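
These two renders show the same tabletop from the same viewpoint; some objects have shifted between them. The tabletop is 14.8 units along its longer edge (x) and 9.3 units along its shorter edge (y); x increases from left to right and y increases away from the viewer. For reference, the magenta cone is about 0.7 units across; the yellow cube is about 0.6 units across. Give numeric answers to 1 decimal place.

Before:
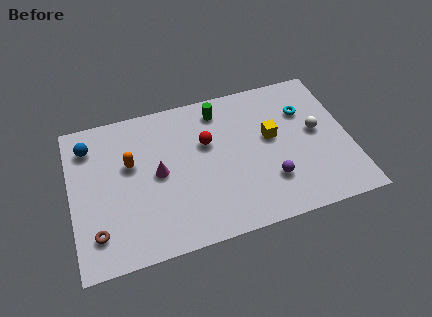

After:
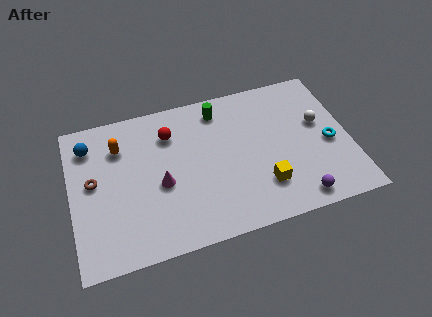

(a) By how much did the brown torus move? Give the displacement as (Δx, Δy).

(0.0, 3.1)

From the two frames, the brown torus sits at roughly (1.2, 2.0) before and (1.2, 5.1) after.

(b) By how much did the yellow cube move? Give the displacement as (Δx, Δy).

(-0.7, -2.9)

The yellow cube was at about (10.7, 5.3) and moved to about (10.0, 2.4).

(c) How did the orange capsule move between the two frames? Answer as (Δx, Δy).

(-0.5, 1.2)

The orange capsule started near (3.2, 5.7) and ended near (2.7, 6.9).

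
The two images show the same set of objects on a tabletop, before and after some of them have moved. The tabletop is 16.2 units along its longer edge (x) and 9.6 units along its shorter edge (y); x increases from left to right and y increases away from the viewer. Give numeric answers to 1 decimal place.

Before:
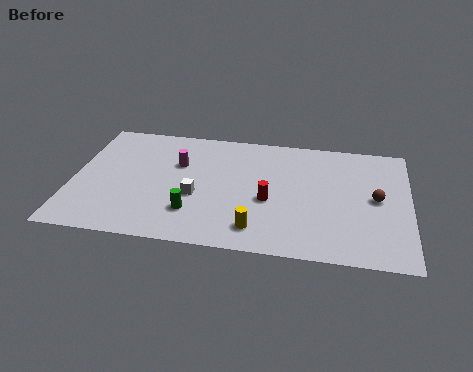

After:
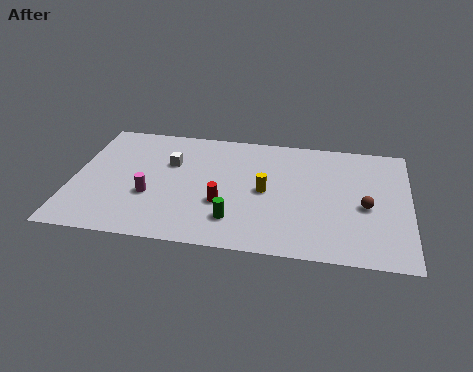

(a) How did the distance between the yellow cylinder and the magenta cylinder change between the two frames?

-0.5

Before: roughly 6.1 units apart; after: 5.6. That's 0.5 units closer together.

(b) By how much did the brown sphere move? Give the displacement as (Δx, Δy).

(-0.5, -0.7)

The brown sphere was at about (14.6, 4.9) and moved to about (14.1, 4.2).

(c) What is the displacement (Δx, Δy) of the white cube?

(-1.4, 2.5)

The white cube was at about (6.0, 3.8) and moved to about (4.6, 6.3).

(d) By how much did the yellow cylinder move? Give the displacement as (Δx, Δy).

(0.3, 3.0)

The yellow cylinder started near (9.0, 1.7) and ended near (9.3, 4.7).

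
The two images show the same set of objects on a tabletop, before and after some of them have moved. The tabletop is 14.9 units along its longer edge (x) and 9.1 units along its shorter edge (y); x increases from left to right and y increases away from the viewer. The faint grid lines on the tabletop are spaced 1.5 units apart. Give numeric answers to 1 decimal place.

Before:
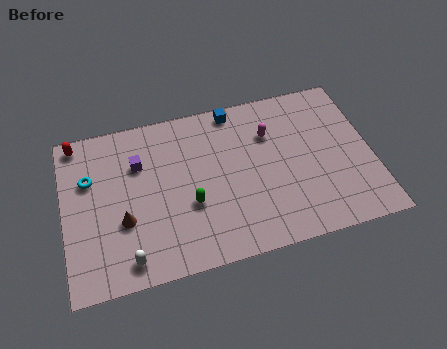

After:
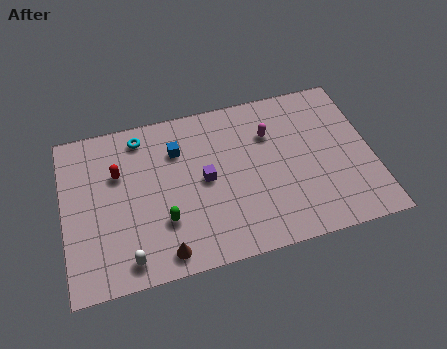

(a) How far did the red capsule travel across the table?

2.9

The red capsule was near (0.8, 8.2) before and (2.7, 6.0) after, so it travelled √(1.9² + 2.2²) ≈ 2.9 units.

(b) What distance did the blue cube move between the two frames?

3.3

The blue cube moved from about (8.5, 8.2) to (5.6, 6.6), a distance of √(2.9² + 1.6²) ≈ 3.3.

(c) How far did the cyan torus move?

3.2

The cyan torus moved from about (1.3, 6.0) to (3.9, 7.8), a distance of √(2.6² + 1.8²) ≈ 3.2.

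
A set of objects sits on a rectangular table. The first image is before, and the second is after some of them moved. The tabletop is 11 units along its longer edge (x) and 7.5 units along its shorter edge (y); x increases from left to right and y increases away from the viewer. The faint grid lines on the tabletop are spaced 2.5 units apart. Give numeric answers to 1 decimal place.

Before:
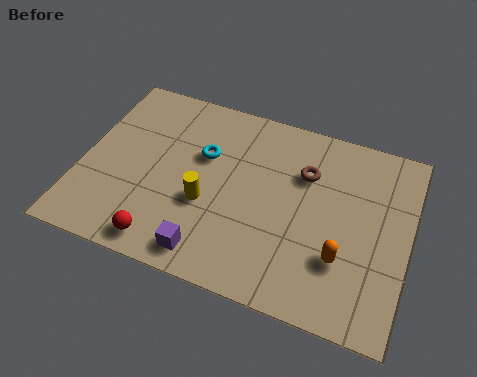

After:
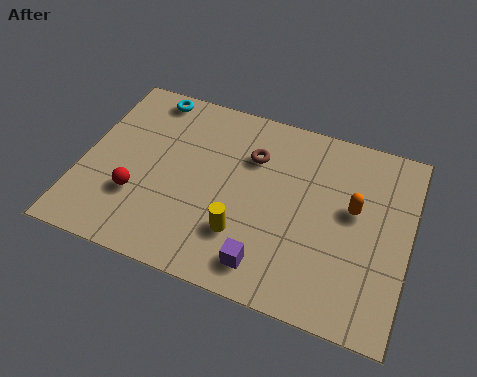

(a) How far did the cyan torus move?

2.8

The cyan torus moved from about (4.0, 4.8) to (1.9, 6.7), a distance of √(2.1² + 1.9²) ≈ 2.8.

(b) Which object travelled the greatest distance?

the cyan torus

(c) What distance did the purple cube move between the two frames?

1.9

From (4.6, 1.0) to (6.5, 1.2), the purple cube covered √(1.9² + 0.2²) ≈ 1.9 units.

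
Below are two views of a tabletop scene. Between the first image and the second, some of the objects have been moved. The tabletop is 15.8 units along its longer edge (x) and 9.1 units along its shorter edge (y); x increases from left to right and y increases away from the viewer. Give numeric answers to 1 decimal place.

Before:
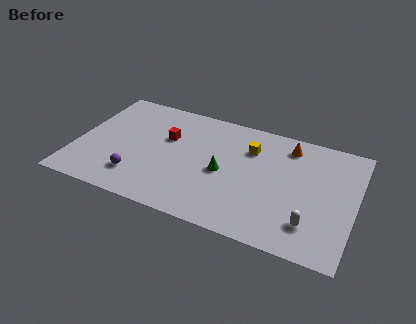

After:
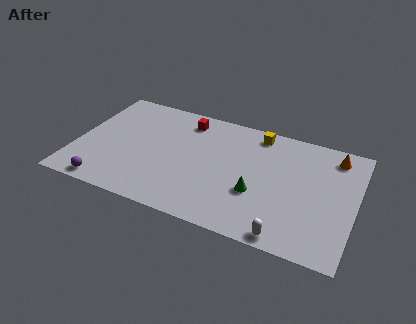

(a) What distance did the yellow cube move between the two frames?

1.4

The yellow cube was near (9.7, 6.6) before and (10.0, 8.0) after, so it travelled √(0.3² + 1.4²) ≈ 1.4 units.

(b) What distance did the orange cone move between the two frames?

2.6

The orange cone moved from about (11.8, 7.6) to (14.4, 7.7), a distance of √(2.6² + 0.1²) ≈ 2.6.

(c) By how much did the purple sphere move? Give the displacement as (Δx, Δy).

(-1.6, -1.2)

The purple sphere was at about (3.7, 2.1) and moved to about (2.1, 0.9).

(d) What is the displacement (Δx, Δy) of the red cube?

(0.9, 1.8)

The red cube was at about (5.0, 5.8) and moved to about (5.9, 7.6).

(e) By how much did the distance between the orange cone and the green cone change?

+1.1

They were about 4.8 units apart before and 5.9 after — 1.1 units further apart.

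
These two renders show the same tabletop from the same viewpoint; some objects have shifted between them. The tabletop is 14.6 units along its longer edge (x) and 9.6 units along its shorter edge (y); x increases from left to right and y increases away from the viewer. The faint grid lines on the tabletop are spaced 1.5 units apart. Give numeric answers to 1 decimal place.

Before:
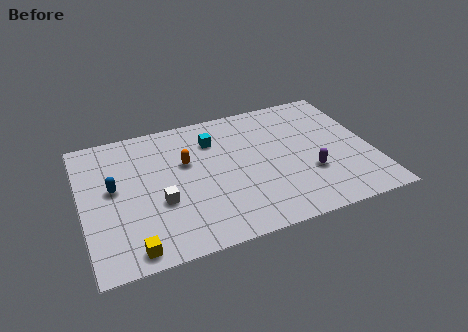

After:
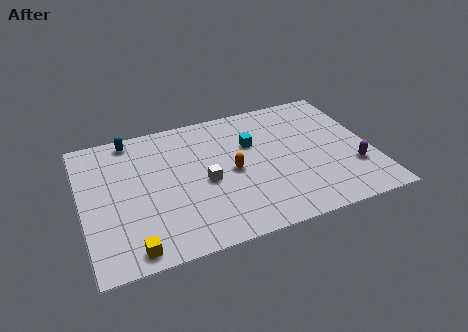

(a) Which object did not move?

the yellow cube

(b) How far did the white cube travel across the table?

2.4

The white cube moved from about (3.8, 3.6) to (6.1, 4.3), a distance of √(2.3² + 0.7²) ≈ 2.4.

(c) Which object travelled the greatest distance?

the blue capsule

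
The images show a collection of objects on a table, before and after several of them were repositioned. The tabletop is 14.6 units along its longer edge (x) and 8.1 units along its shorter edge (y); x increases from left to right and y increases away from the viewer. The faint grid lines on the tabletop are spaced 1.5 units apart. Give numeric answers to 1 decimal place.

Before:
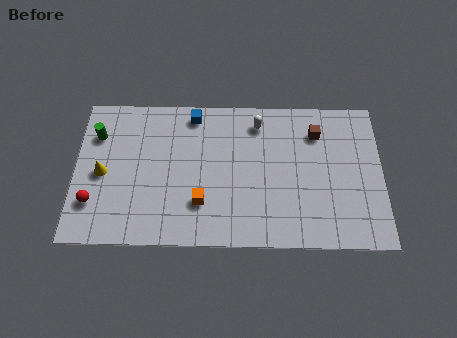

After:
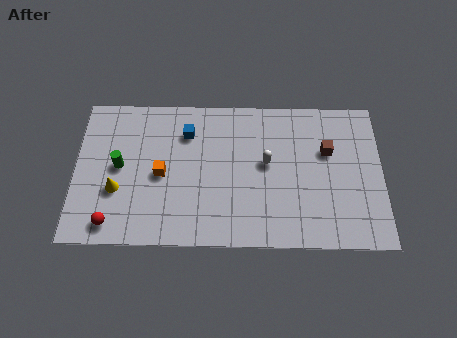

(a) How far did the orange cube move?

2.4

The orange cube was near (6.0, 2.3) before and (4.1, 3.8) after, so it travelled √(1.9² + 1.5²) ≈ 2.4 units.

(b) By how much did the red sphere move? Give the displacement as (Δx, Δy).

(0.9, -1.1)

The red sphere was at about (0.9, 2.2) and moved to about (1.8, 1.1).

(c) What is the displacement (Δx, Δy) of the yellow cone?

(0.7, -0.9)

The yellow cone started near (1.3, 3.8) and ended near (2.0, 2.9).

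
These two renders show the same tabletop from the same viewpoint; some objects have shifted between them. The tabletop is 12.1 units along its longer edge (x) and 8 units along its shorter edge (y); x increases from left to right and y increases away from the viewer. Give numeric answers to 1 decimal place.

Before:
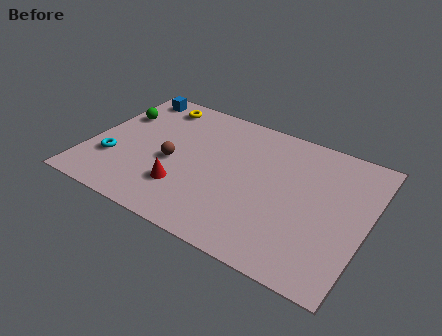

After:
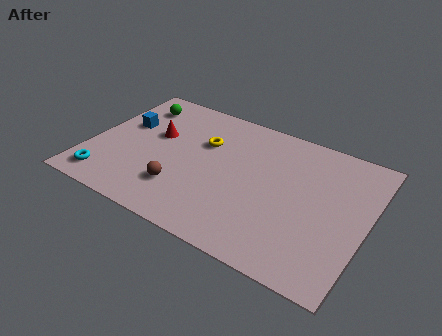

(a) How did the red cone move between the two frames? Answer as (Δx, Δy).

(-1.7, 2.6)

The red cone was at about (4.4, 2.2) and moved to about (2.7, 4.8).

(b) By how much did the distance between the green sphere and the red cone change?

-2.7

They were about 4.7 units apart before and 2.0 after — 2.7 units closer together.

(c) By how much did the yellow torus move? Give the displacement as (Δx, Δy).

(2.4, -1.5)

The yellow torus was at about (2.4, 6.8) and moved to about (4.8, 5.3).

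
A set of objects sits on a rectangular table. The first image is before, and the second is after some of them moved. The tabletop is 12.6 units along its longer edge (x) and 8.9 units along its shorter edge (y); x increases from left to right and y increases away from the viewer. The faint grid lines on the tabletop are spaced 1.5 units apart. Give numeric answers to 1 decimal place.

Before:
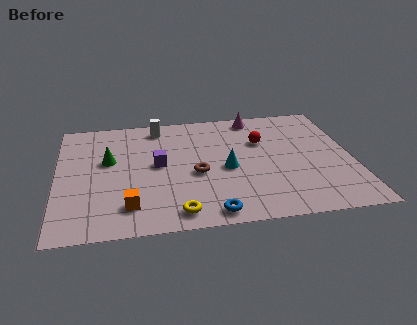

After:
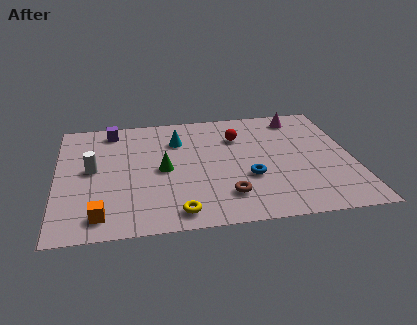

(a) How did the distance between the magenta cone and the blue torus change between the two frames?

-2.3

The distance was about 7.3 in the first image and 5.0 in the second, so they moved 2.3 units closer together.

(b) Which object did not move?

the yellow torus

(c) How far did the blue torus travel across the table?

2.9

From (6.4, 0.9) to (8.1, 3.2), the blue torus covered √(1.7² + 2.3²) ≈ 2.9 units.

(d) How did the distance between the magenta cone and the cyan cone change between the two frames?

+1.3

They were about 4.1 units apart before and 5.4 after — 1.3 units further apart.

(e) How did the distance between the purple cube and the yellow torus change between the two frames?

+3.4

Before: roughly 3.7 units apart; after: 7.1. That's 3.4 units further apart.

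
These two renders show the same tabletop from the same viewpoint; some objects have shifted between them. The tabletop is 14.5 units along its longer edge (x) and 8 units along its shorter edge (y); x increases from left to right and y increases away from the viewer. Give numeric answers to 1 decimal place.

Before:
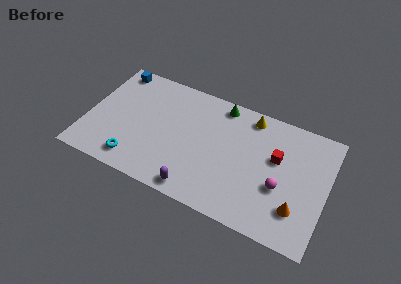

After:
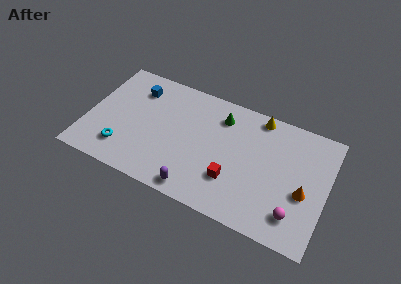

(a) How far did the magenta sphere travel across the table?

1.7

The magenta sphere was near (11.8, 3.1) before and (12.8, 1.7) after, so it travelled √(1.0² + 1.4²) ≈ 1.7 units.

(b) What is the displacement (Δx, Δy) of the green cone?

(0.1, -0.8)

The green cone started near (7.8, 7.1) and ended near (7.9, 6.3).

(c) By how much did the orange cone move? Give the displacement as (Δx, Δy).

(0.3, 1.2)

From the two frames, the orange cone sits at roughly (12.9, 2.1) before and (13.2, 3.3) after.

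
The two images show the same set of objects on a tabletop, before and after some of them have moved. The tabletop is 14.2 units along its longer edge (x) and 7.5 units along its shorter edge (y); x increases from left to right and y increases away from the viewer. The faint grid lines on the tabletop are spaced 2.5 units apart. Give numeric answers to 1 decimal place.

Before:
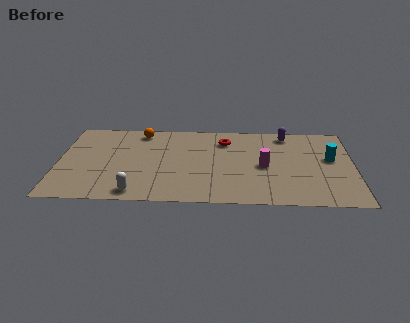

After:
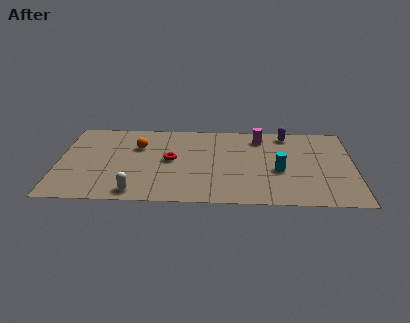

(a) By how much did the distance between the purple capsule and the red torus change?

+3.1

Before: roughly 3.1 units apart; after: 6.2. That's 3.1 units further apart.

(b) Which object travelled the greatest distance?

the red torus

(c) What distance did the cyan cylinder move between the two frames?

2.8

The cyan cylinder moved from about (13.1, 4.3) to (10.6, 3.1), a distance of √(2.5² + 1.2²) ≈ 2.8.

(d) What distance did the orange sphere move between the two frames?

1.4

From (3.9, 6.5) to (3.8, 5.1), the orange sphere covered √(0.1² + 1.4²) ≈ 1.4 units.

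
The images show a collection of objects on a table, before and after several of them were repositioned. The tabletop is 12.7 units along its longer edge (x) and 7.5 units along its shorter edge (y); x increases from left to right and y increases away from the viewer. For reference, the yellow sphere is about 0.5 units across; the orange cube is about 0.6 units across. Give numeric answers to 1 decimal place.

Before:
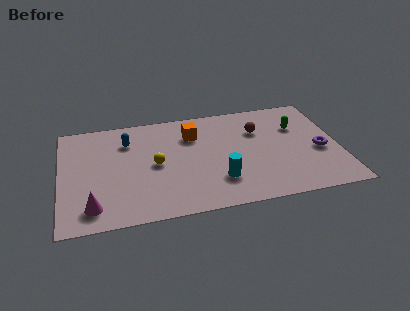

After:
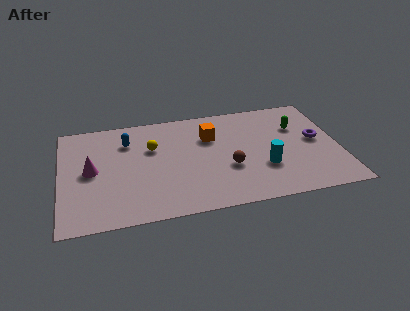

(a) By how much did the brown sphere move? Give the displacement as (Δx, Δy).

(-1.5, -2.4)

The brown sphere was at about (9.1, 5.2) and moved to about (7.6, 2.8).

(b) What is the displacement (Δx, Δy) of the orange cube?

(0.8, -0.3)

The orange cube was at about (6.1, 5.5) and moved to about (6.9, 5.2).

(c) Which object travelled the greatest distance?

the brown sphere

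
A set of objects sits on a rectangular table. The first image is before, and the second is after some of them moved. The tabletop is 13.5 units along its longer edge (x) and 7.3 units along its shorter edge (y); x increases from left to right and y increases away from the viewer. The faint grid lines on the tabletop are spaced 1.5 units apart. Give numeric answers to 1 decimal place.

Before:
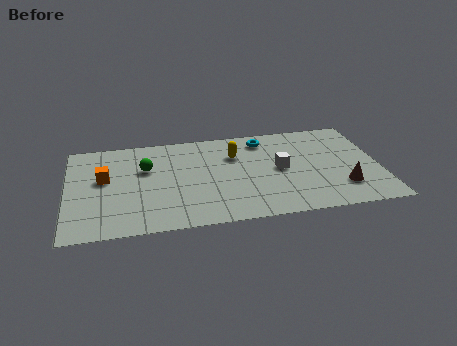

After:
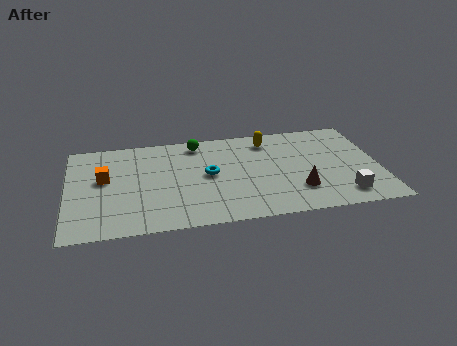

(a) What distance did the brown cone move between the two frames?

1.9

The brown cone was near (11.8, 1.9) before and (9.9, 2.0) after, so it travelled √(1.9² + 0.1²) ≈ 1.9 units.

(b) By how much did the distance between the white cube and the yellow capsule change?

+3.2

Before: roughly 2.4 units apart; after: 5.6. That's 3.2 units further apart.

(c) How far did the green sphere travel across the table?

2.8

From (3.4, 4.7) to (5.7, 6.3), the green sphere covered √(2.3² + 1.6²) ≈ 2.8 units.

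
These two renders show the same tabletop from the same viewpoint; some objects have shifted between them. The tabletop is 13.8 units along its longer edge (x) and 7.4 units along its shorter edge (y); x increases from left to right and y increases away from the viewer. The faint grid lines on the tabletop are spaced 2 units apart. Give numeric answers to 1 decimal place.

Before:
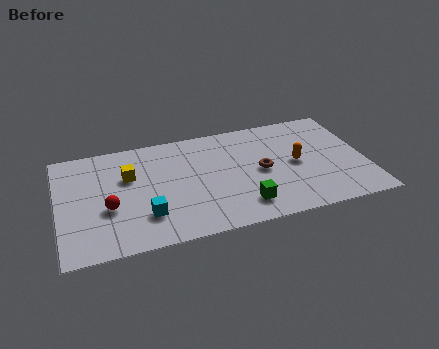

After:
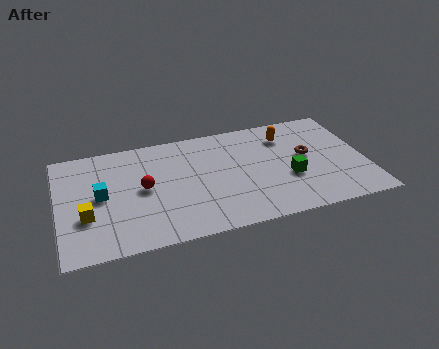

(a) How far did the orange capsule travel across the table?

2.0

From (10.7, 3.7) to (10.4, 5.7), the orange capsule covered √(0.3² + 2.0²) ≈ 2.0 units.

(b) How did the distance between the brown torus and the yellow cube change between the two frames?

+4.1

They were about 6.0 units apart before and 10.1 after — 4.1 units further apart.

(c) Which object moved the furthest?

the yellow cube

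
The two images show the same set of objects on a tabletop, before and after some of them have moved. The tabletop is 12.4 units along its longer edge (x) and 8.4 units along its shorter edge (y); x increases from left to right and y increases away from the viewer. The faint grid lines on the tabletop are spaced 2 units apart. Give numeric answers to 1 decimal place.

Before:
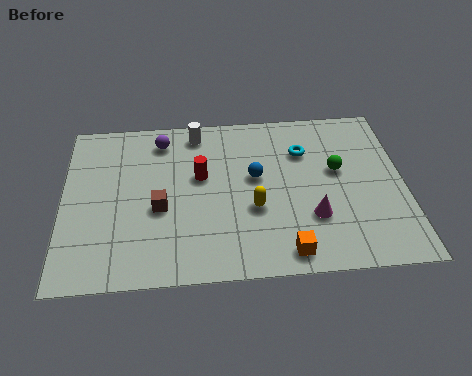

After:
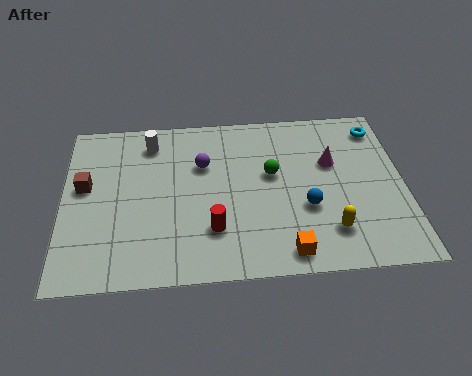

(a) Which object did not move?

the orange cube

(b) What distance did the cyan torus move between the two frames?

3.0

The cyan torus moved from about (8.8, 6.0) to (11.6, 7.0), a distance of √(2.8² + 1.0²) ≈ 3.0.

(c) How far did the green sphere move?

2.4

The green sphere was near (10.0, 4.9) before and (7.6, 4.9) after, so it travelled √(2.4² + 0.0²) ≈ 2.4 units.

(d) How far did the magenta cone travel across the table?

2.8

The magenta cone moved from about (9.0, 2.6) to (9.8, 5.3), a distance of √(0.8² + 2.7²) ≈ 2.8.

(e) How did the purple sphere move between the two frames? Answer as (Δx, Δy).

(1.5, -1.4)

From the two frames, the purple sphere sits at roughly (3.6, 7.0) before and (5.1, 5.6) after.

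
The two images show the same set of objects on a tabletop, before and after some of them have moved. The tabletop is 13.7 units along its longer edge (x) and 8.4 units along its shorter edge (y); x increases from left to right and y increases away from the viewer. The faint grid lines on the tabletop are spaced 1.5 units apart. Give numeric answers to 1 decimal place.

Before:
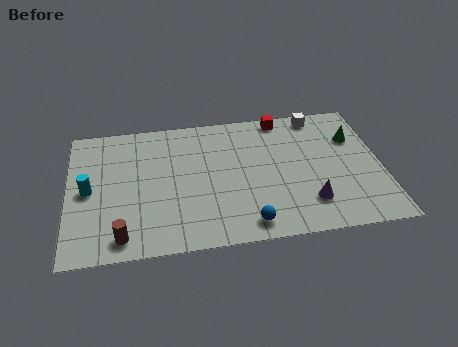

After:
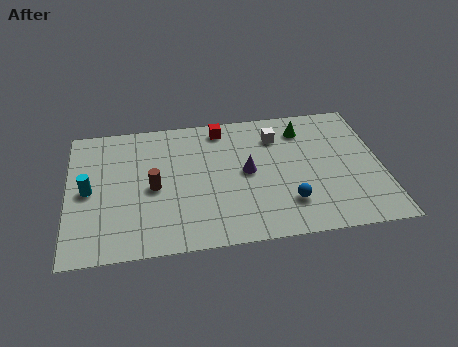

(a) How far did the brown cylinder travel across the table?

3.1

The brown cylinder was near (2.3, 1.1) before and (3.7, 3.9) after, so it travelled √(1.4² + 2.8²) ≈ 3.1 units.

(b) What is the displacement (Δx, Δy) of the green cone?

(-2.2, 0.9)

From the two frames, the green cone sits at roughly (12.6, 5.8) before and (10.4, 6.7) after.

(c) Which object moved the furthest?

the purple cone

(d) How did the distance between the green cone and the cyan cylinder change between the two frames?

-2.0

They were about 11.8 units apart before and 9.8 after — 2.0 units closer together.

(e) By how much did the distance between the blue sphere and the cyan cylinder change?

+1.4

The distance was about 7.4 in the first image and 8.8 in the second, so they moved 1.4 units further apart.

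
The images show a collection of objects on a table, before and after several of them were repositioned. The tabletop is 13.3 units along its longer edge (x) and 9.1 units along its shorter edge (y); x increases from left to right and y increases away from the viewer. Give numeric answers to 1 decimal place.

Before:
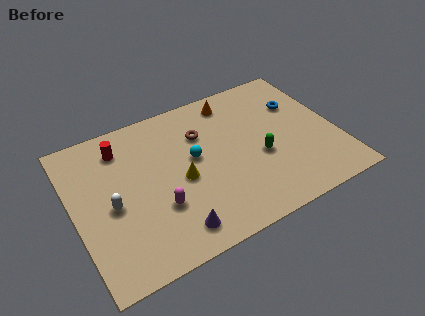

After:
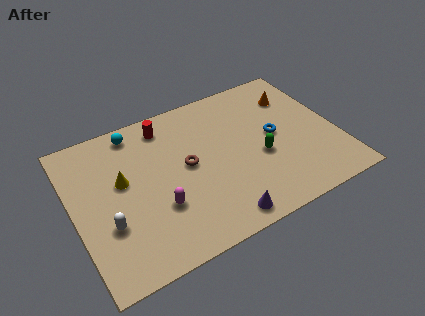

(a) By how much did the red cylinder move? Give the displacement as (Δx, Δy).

(2.3, 0.4)

The red cylinder was at about (2.7, 7.3) and moved to about (5.0, 7.7).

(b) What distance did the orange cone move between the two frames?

3.3

The orange cone moved from about (8.5, 7.8) to (11.6, 6.8), a distance of √(3.1² + 1.0²) ≈ 3.3.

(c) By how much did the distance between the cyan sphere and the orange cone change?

+4.6

The distance was about 3.6 in the first image and 8.2 in the second, so they moved 4.6 units further apart.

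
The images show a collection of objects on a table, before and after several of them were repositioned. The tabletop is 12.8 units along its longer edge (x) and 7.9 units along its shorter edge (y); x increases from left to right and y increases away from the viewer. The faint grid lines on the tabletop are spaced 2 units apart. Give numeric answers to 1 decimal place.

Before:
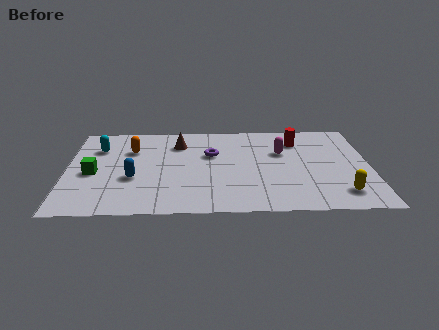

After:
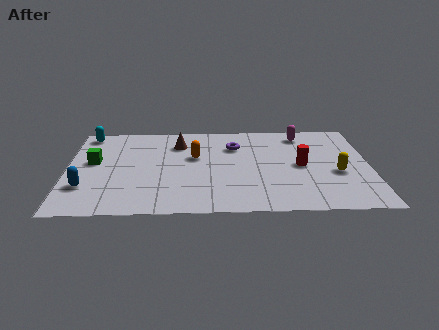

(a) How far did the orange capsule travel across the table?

2.8

From (2.7, 5.5) to (5.4, 4.8), the orange capsule covered √(2.7² + 0.7²) ≈ 2.8 units.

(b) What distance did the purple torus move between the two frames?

1.2

The purple torus moved from about (6.1, 5.0) to (7.1, 5.7), a distance of √(1.0² + 0.7²) ≈ 1.2.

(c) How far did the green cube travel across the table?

1.0

From (1.1, 3.5) to (1.1, 4.5), the green cube covered √(0.0² + 1.0²) ≈ 1.0 units.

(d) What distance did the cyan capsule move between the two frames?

1.4

The cyan capsule was near (1.3, 5.7) before and (0.8, 7.0) after, so it travelled √(0.5² + 1.3²) ≈ 1.4 units.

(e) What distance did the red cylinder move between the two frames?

2.2

From (9.8, 6.1) to (9.9, 3.9), the red cylinder covered √(0.1² + 2.2²) ≈ 2.2 units.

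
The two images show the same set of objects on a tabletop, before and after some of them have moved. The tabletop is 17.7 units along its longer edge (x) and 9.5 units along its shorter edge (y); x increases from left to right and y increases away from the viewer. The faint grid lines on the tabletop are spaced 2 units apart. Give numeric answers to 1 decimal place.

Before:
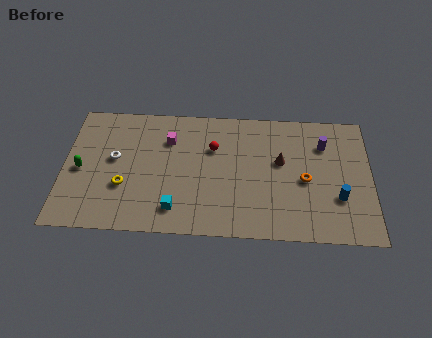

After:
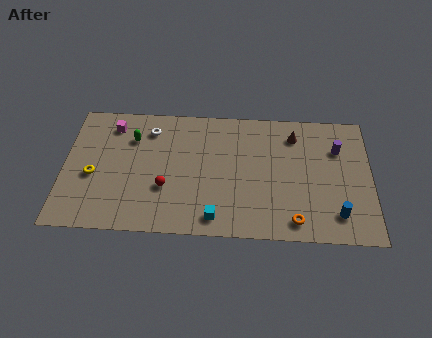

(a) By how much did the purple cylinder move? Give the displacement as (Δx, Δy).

(0.8, -0.3)

The purple cylinder started near (15.0, 7.0) and ended near (15.8, 6.7).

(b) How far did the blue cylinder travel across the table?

1.2

The blue cylinder moved from about (15.8, 3.1) to (15.7, 1.9), a distance of √(0.1² + 1.2²) ≈ 1.2.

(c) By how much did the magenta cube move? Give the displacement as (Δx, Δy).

(-3.3, 0.9)

The magenta cube started near (6.0, 6.9) and ended near (2.7, 7.8).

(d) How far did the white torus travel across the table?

3.0

The white torus moved from about (2.9, 5.3) to (4.9, 7.6), a distance of √(2.0² + 2.3²) ≈ 3.0.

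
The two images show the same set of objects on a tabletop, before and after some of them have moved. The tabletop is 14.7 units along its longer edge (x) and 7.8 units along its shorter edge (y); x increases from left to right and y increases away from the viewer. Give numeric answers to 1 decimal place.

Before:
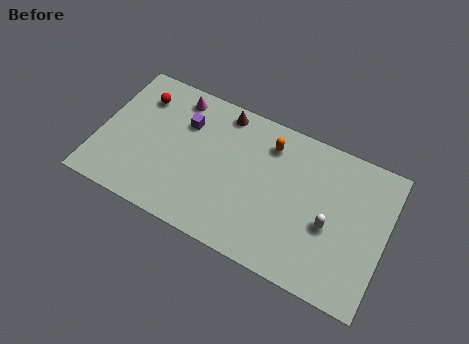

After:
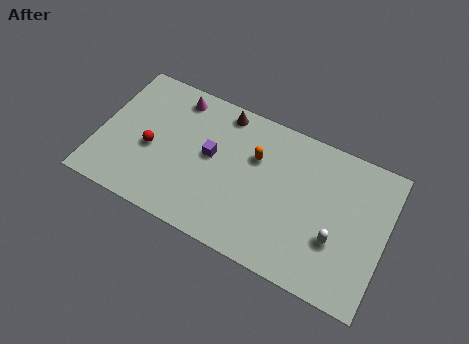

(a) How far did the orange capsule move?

1.2

From (8.5, 6.2) to (7.9, 5.2), the orange capsule covered √(0.6² + 1.0²) ≈ 1.2 units.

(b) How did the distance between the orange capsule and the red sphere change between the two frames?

-1.2

The distance was about 6.7 in the first image and 5.5 in the second, so they moved 1.2 units closer together.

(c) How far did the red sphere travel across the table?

2.8

From (1.8, 6.0) to (2.7, 3.4), the red sphere covered √(0.9² + 2.6²) ≈ 2.8 units.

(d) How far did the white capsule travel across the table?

0.7

The white capsule was near (11.9, 3.3) before and (12.3, 2.7) after, so it travelled √(0.4² + 0.6²) ≈ 0.7 units.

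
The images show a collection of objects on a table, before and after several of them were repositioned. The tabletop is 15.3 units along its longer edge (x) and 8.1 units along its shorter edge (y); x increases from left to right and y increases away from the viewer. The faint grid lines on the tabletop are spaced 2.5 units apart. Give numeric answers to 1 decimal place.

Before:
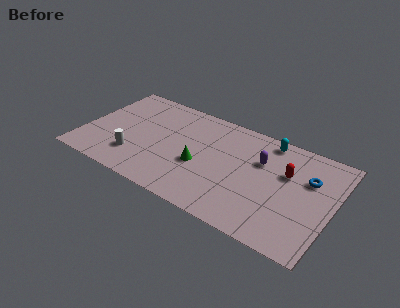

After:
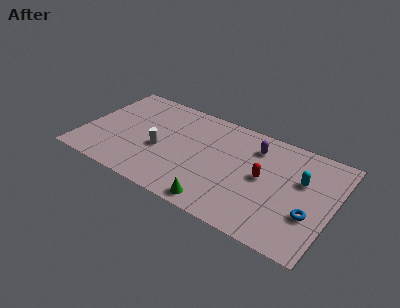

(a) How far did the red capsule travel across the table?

1.6

From (12.4, 5.2) to (11.1, 4.2), the red capsule covered √(1.3² + 1.0²) ≈ 1.6 units.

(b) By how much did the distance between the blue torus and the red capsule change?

+2.0

They were about 1.3 units apart before and 3.3 after — 2.0 units further apart.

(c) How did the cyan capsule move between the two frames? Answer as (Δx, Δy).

(2.3, -2.1)

The cyan capsule started near (11.0, 7.2) and ended near (13.3, 5.1).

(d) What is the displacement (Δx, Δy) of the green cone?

(1.5, -2.4)

The green cone started near (7.3, 3.3) and ended near (8.8, 0.9).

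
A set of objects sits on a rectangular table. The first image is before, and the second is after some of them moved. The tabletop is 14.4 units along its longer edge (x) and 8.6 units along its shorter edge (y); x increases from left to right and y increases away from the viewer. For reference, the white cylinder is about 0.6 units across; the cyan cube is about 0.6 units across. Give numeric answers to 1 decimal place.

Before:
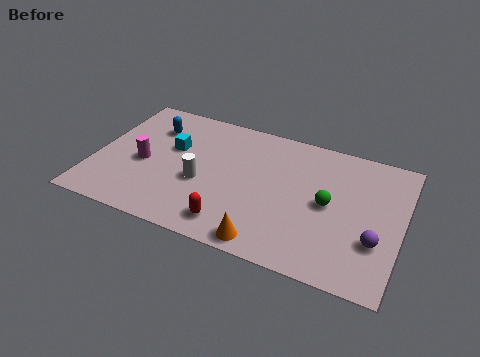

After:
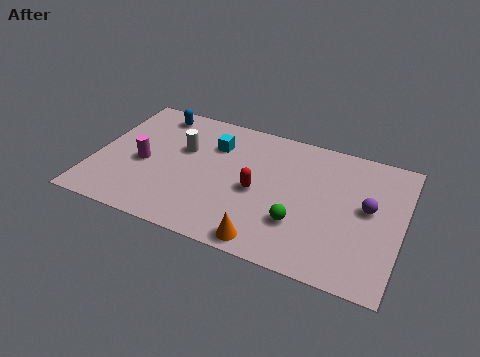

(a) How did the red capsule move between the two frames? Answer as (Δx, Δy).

(0.9, 2.5)

The red capsule was at about (6.8, 1.4) and moved to about (7.7, 3.9).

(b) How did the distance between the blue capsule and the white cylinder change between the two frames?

-1.4

The distance was about 4.0 in the first image and 2.6 in the second, so they moved 1.4 units closer together.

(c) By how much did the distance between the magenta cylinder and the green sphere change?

-1.1

The distance was about 8.7 in the first image and 7.6 in the second, so they moved 1.1 units closer together.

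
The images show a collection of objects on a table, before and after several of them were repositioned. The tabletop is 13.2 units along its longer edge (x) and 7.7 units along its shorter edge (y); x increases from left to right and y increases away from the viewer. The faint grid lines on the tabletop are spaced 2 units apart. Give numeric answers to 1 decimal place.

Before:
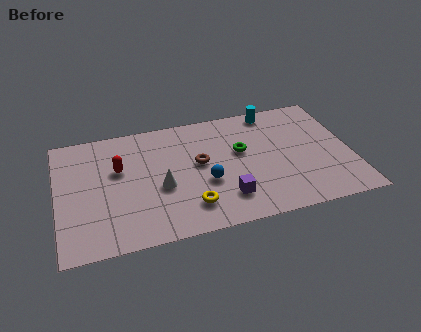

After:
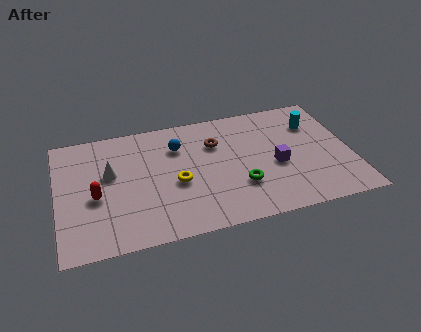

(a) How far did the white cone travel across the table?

2.6

From (4.6, 3.2) to (2.4, 4.6), the white cone covered √(2.2² + 1.4²) ≈ 2.6 units.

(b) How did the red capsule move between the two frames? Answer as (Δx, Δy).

(-1.1, -1.5)

The red capsule was at about (2.8, 4.8) and moved to about (1.7, 3.3).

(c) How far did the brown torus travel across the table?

1.4

From (6.4, 4.3) to (7.2, 5.4), the brown torus covered √(0.8² + 1.1²) ≈ 1.4 units.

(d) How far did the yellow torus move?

1.7

The yellow torus was near (5.8, 1.7) before and (5.3, 3.3) after, so it travelled √(0.5² + 1.6²) ≈ 1.7 units.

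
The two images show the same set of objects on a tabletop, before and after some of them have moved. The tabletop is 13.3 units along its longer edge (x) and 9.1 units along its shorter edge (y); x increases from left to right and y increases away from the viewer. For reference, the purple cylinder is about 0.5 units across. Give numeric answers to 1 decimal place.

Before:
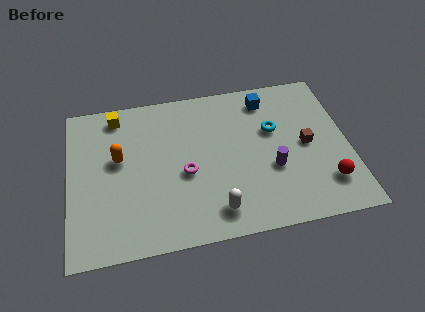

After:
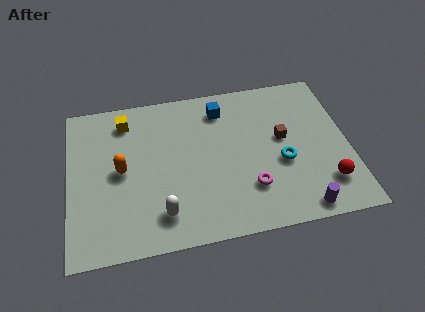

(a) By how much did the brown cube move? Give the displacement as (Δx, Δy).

(-1.1, 0.6)

From the two frames, the brown cube sits at roughly (11.3, 4.5) before and (10.2, 5.1) after.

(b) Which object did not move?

the red sphere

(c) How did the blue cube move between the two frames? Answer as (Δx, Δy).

(-2.2, -0.2)

The blue cube was at about (9.6, 7.6) and moved to about (7.4, 7.4).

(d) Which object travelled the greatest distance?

the magenta torus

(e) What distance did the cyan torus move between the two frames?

2.0

The cyan torus was near (9.8, 5.7) before and (10.1, 3.7) after, so it travelled √(0.3² + 2.0²) ≈ 2.0 units.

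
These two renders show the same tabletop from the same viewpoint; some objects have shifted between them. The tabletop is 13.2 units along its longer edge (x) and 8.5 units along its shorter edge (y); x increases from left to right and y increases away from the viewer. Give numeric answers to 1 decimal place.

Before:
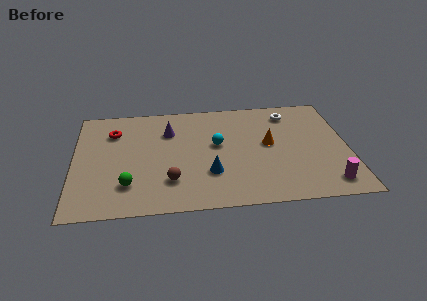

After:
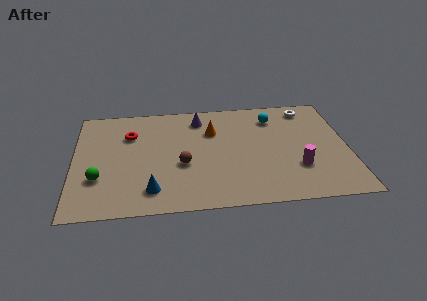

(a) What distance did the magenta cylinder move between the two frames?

1.9

The magenta cylinder was near (12.1, 1.3) before and (10.7, 2.6) after, so it travelled √(1.4² + 1.3²) ≈ 1.9 units.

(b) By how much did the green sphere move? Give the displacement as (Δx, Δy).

(-1.4, 0.6)

The green sphere was at about (2.6, 2.1) and moved to about (1.2, 2.7).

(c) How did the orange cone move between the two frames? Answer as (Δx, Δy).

(-2.7, 1.3)

The orange cone started near (9.4, 4.6) and ended near (6.7, 5.9).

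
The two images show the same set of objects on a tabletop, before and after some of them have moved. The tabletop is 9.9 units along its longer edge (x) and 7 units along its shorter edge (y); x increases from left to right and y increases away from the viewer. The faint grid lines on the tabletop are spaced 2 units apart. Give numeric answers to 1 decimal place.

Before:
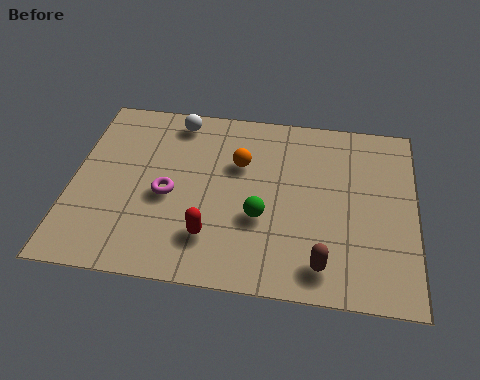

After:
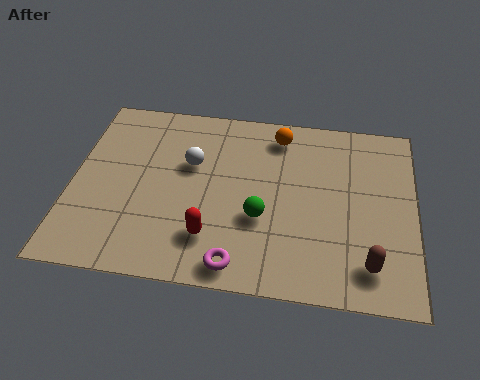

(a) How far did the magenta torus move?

3.1

The magenta torus moved from about (2.8, 3.1) to (4.9, 0.8), a distance of √(2.1² + 2.3²) ≈ 3.1.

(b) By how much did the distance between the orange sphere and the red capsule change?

+1.6

The distance was about 3.0 in the first image and 4.6 in the second, so they moved 1.6 units further apart.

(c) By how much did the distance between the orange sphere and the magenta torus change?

+2.7

Before: roughly 2.5 units apart; after: 5.2. That's 2.7 units further apart.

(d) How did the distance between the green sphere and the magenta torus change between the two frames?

-0.8

They were about 2.7 units apart before and 1.9 after — 0.8 units closer together.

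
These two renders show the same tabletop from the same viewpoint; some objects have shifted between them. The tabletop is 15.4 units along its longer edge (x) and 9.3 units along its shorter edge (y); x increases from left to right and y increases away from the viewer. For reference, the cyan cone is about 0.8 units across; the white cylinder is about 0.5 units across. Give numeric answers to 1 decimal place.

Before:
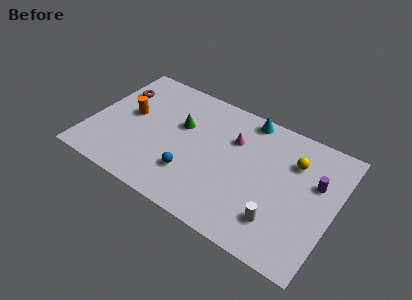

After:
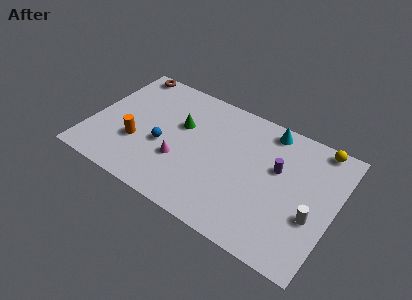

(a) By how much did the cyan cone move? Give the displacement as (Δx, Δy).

(1.4, -0.2)

The cyan cone started near (9.4, 8.4) and ended near (10.8, 8.2).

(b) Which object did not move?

the green cone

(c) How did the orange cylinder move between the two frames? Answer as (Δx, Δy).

(0.8, -1.9)

The orange cylinder was at about (2.3, 5.1) and moved to about (3.1, 3.2).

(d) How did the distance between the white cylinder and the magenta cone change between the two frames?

+2.8

They were about 5.5 units apart before and 8.3 after — 2.8 units further apart.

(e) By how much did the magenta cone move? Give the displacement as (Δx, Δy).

(-2.9, -3.2)

The magenta cone started near (8.8, 6.4) and ended near (5.9, 3.2).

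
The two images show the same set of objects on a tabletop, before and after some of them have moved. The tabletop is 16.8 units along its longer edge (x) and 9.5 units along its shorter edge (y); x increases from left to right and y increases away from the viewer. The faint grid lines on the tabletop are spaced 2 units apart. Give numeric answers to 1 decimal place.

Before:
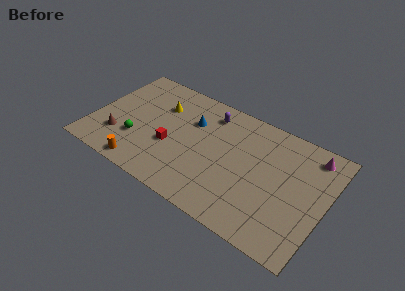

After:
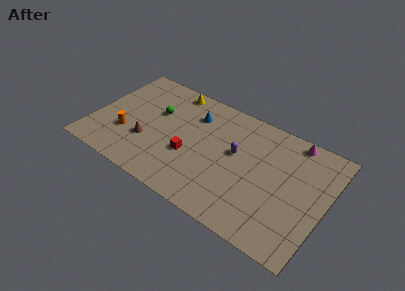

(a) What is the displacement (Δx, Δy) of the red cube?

(1.4, -0.1)

The red cube was at about (5.8, 3.7) and moved to about (7.2, 3.6).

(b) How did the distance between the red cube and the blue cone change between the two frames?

+0.5

They were about 3.0 units apart before and 3.5 after — 0.5 units further apart.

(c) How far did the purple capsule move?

3.3

The purple capsule moved from about (8.0, 7.8) to (10.3, 5.5), a distance of √(2.3² + 2.3²) ≈ 3.3.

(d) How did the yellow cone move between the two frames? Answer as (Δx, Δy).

(0.5, 1.8)

The yellow cone started near (4.5, 6.7) and ended near (5.0, 8.5).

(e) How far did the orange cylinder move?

2.6

From (4.2, 1.0) to (2.6, 3.1), the orange cylinder covered √(1.6² + 2.1²) ≈ 2.6 units.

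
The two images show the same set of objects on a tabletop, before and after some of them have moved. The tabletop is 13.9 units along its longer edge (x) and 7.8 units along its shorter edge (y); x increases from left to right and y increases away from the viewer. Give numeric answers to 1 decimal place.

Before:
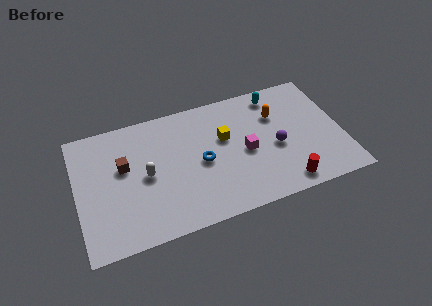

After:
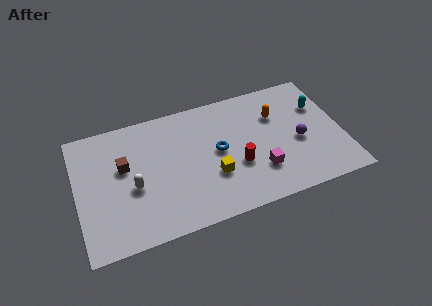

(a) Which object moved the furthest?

the red cylinder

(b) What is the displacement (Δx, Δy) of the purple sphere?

(1.2, 0.0)

The purple sphere started near (10.4, 3.4) and ended near (11.6, 3.4).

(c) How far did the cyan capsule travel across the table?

2.6

The cyan capsule moved from about (10.7, 6.7) to (12.9, 5.3), a distance of √(2.2² + 1.4²) ≈ 2.6.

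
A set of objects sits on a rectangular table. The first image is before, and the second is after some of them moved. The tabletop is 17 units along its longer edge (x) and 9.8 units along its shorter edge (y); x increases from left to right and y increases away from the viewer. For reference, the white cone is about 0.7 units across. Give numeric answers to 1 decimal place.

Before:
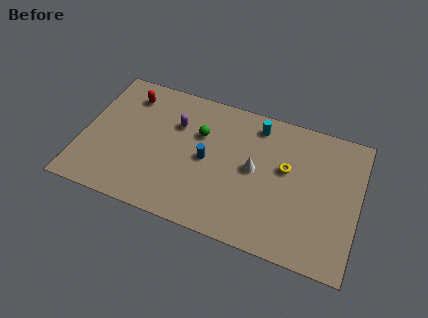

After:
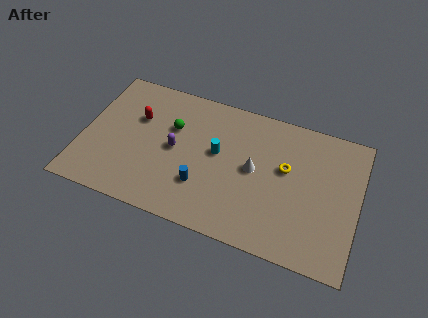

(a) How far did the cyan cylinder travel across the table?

3.6

The cyan cylinder was near (10.5, 8.3) before and (8.3, 5.5) after, so it travelled √(2.2² + 2.8²) ≈ 3.6 units.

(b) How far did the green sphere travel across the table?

1.7

From (7.1, 6.5) to (5.4, 6.4), the green sphere covered √(1.7² + 0.1²) ≈ 1.7 units.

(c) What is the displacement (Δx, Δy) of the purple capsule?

(0.1, -1.8)

The purple capsule started near (5.6, 6.7) and ended near (5.7, 4.9).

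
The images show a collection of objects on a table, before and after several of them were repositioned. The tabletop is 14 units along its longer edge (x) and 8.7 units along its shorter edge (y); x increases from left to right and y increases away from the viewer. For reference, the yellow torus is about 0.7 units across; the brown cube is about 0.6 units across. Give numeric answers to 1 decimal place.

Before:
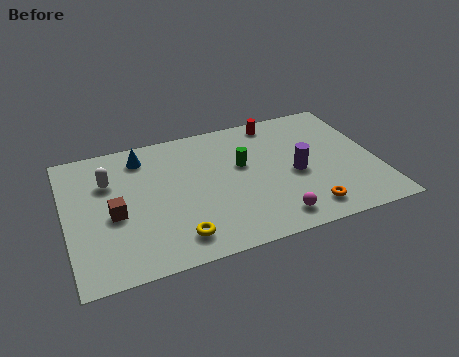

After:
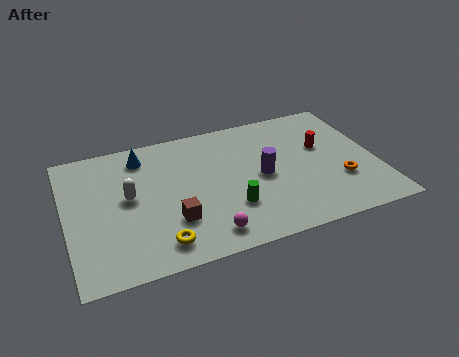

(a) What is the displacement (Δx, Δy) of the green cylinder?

(-0.8, -2.6)

The green cylinder was at about (8.0, 5.2) and moved to about (7.2, 2.6).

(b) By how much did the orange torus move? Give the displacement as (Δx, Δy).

(1.7, 1.4)

The orange torus started near (10.5, 1.4) and ended near (12.2, 2.8).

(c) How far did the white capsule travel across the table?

1.5

The white capsule moved from about (2.0, 6.0) to (2.8, 4.7), a distance of √(0.8² + 1.3²) ≈ 1.5.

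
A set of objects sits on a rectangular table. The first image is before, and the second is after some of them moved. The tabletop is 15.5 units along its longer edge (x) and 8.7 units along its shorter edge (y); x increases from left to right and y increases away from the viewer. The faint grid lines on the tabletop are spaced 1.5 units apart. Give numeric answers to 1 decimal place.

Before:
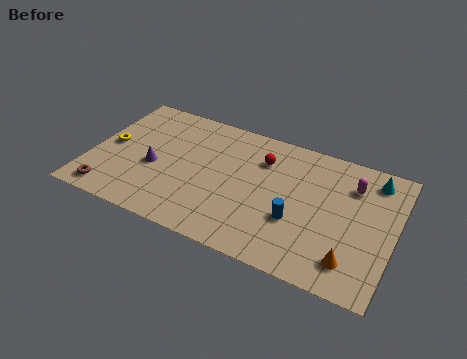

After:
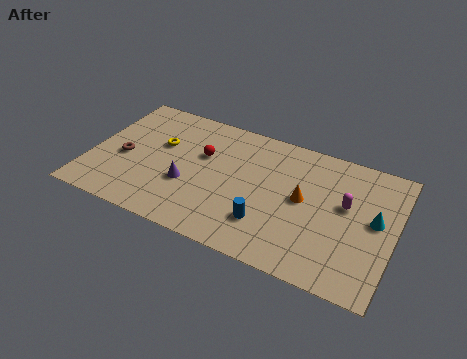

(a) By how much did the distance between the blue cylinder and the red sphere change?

+1.0

The distance was about 3.9 in the first image and 4.9 in the second, so they moved 1.0 units further apart.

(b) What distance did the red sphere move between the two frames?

3.1

From (8.6, 6.4) to (5.6, 5.5), the red sphere covered √(3.0² + 0.9²) ≈ 3.1 units.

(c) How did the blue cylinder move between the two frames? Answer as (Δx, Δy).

(-1.4, -0.8)

From the two frames, the blue cylinder sits at roughly (10.7, 3.1) before and (9.3, 2.3) after.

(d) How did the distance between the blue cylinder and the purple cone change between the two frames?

-3.1

The distance was about 7.4 in the first image and 4.3 in the second, so they moved 3.1 units closer together.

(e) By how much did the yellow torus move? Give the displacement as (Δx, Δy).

(2.5, 1.0)

From the two frames, the yellow torus sits at roughly (0.9, 4.4) before and (3.4, 5.4) after.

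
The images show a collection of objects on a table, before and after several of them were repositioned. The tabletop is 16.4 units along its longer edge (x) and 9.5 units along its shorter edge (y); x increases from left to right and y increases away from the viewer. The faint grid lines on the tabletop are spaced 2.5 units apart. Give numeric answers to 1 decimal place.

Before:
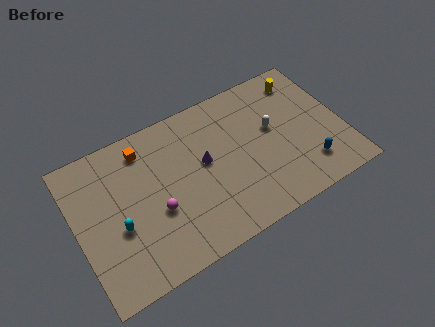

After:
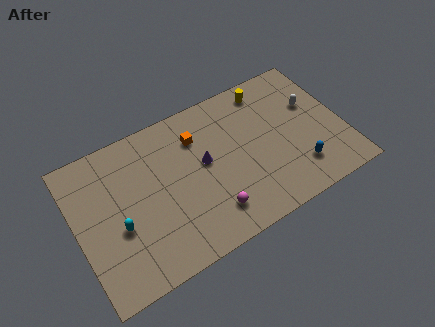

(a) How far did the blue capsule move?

0.6

The blue capsule was near (13.9, 2.1) before and (13.3, 2.2) after, so it travelled √(0.6² + 0.1²) ≈ 0.6 units.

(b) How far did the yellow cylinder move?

2.2

The yellow cylinder was near (14.5, 7.9) before and (12.3, 8.2) after, so it travelled √(2.2² + 0.3²) ≈ 2.2 units.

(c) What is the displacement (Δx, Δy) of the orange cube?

(3.2, -0.8)

The orange cube was at about (4.5, 7.9) and moved to about (7.7, 7.1).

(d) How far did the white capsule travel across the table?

2.6

The white capsule was near (12.2, 5.5) before and (14.8, 6.0) after, so it travelled √(2.6² + 0.5²) ≈ 2.6 units.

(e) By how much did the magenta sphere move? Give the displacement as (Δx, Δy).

(3.1, -1.7)

The magenta sphere started near (4.7, 3.7) and ended near (7.8, 2.0).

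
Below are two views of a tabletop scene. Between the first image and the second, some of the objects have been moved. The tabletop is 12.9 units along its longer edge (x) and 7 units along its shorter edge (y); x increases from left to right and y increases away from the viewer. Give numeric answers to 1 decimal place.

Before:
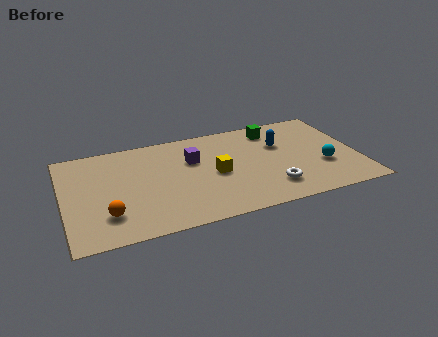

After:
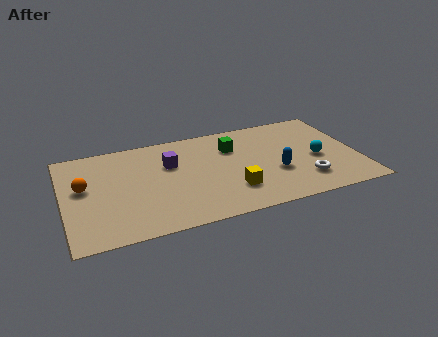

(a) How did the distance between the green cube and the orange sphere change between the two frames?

-1.9

Before: roughly 8.6 units apart; after: 6.7. That's 1.9 units closer together.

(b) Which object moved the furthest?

the orange sphere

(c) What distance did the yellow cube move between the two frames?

1.5

The yellow cube moved from about (6.6, 3.3) to (7.2, 1.9), a distance of √(0.6² + 1.4²) ≈ 1.5.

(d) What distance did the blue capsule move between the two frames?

2.0

From (9.6, 4.6) to (9.2, 2.6), the blue capsule covered √(0.4² + 2.0²) ≈ 2.0 units.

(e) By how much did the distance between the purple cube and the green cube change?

-1.1

Before: roughly 3.9 units apart; after: 2.8. That's 1.1 units closer together.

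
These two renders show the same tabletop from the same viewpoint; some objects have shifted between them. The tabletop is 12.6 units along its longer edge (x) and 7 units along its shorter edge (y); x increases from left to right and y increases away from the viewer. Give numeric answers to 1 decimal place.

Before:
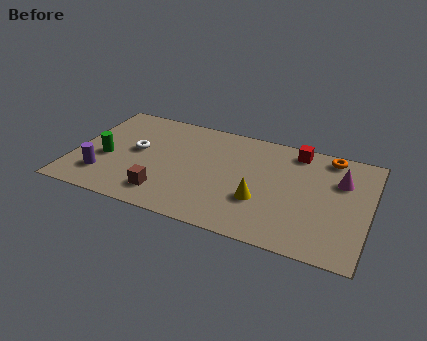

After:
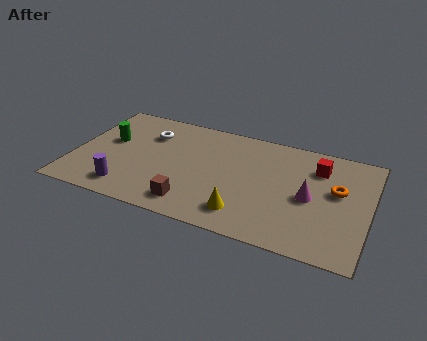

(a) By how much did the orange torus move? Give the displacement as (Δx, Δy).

(0.5, -2.1)

The orange torus started near (10.7, 6.2) and ended near (11.2, 4.1).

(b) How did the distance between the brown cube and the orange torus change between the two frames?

-1.6

Before: roughly 8.2 units apart; after: 6.6. That's 1.6 units closer together.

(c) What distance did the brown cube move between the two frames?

1.2

From (4.1, 1.4) to (5.3, 1.2), the brown cube covered √(1.2² + 0.2²) ≈ 1.2 units.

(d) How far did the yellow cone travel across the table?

1.2

The yellow cone was near (8.1, 2.4) before and (7.5, 1.4) after, so it travelled √(0.6² + 1.0²) ≈ 1.2 units.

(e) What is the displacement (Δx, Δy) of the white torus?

(0.4, 1.3)

From the two frames, the white torus sits at roughly (2.6, 3.8) before and (3.0, 5.1) after.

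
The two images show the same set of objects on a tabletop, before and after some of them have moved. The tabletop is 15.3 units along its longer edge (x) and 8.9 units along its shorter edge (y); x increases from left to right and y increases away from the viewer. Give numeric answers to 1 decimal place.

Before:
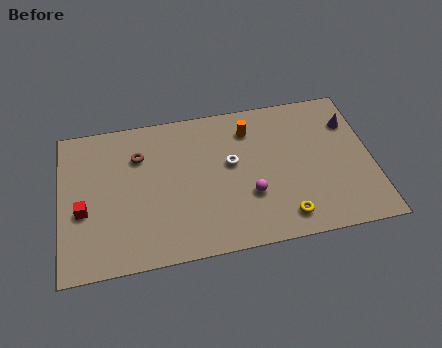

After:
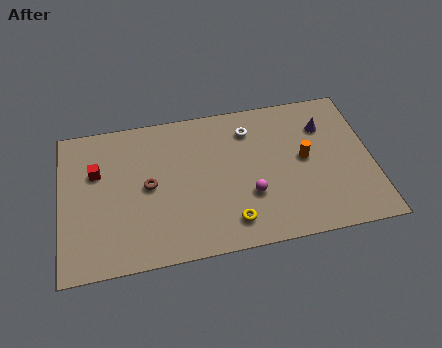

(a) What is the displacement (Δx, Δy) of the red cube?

(0.7, 2.2)

The red cube started near (1.1, 3.6) and ended near (1.8, 5.8).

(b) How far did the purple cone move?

1.3

The purple cone moved from about (14.4, 6.5) to (13.1, 6.5), a distance of √(1.3² + 0.0²) ≈ 1.3.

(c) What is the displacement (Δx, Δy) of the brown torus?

(0.4, -1.9)

From the two frames, the brown torus sits at roughly (3.9, 6.4) before and (4.3, 4.5) after.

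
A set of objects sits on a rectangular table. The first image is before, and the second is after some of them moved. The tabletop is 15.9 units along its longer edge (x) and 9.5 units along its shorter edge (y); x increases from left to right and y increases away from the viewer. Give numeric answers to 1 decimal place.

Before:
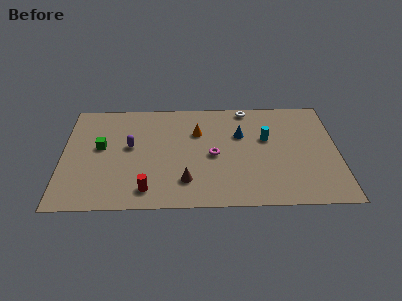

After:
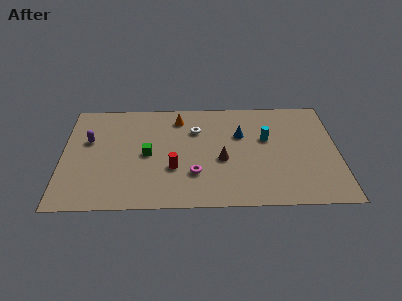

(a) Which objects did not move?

the blue cone and the cyan cylinder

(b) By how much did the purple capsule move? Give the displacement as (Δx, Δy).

(-2.4, 0.6)

The purple capsule started near (3.9, 5.3) and ended near (1.5, 5.9).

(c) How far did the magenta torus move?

1.9

The magenta torus was near (8.7, 4.4) before and (7.6, 2.8) after, so it travelled √(1.1² + 1.6²) ≈ 1.9 units.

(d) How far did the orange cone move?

1.7

From (7.8, 6.5) to (6.7, 7.8), the orange cone covered √(1.1² + 1.3²) ≈ 1.7 units.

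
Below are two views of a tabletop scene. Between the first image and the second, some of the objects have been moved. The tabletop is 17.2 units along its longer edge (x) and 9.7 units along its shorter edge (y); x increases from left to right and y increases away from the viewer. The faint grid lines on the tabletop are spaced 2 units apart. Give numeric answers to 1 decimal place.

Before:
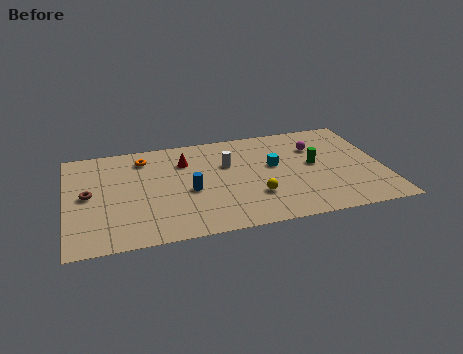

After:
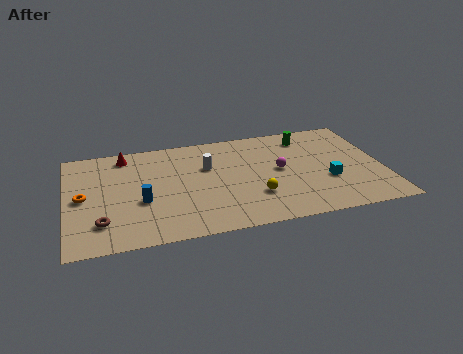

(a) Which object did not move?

the yellow sphere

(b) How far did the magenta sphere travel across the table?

2.8

The magenta sphere moved from about (13.7, 6.9) to (11.6, 5.1), a distance of √(2.1² + 1.8²) ≈ 2.8.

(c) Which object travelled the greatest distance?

the orange torus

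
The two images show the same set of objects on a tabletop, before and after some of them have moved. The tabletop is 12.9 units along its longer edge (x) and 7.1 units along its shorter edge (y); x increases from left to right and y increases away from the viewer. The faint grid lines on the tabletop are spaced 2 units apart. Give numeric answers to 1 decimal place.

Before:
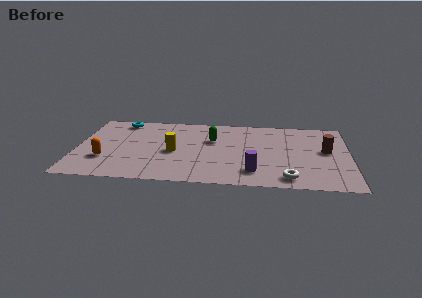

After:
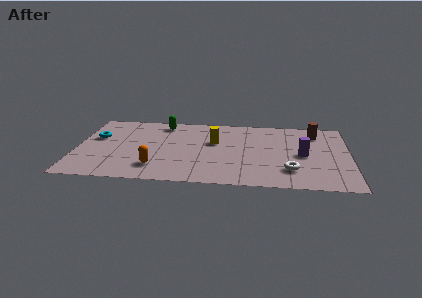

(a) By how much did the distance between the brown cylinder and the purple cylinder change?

-1.8

They were about 4.2 units apart before and 2.4 after — 1.8 units closer together.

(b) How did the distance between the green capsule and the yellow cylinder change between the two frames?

+0.7

The distance was about 2.3 in the first image and 3.0 in the second, so they moved 0.7 units further apart.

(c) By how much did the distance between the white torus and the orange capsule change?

-2.4

Before: roughly 8.7 units apart; after: 6.3. That's 2.4 units closer together.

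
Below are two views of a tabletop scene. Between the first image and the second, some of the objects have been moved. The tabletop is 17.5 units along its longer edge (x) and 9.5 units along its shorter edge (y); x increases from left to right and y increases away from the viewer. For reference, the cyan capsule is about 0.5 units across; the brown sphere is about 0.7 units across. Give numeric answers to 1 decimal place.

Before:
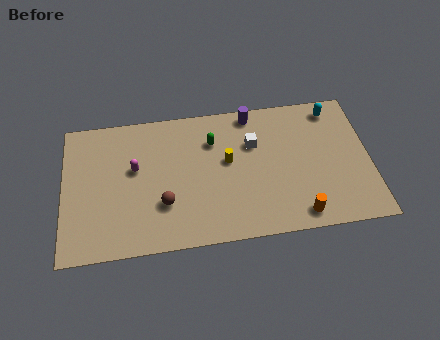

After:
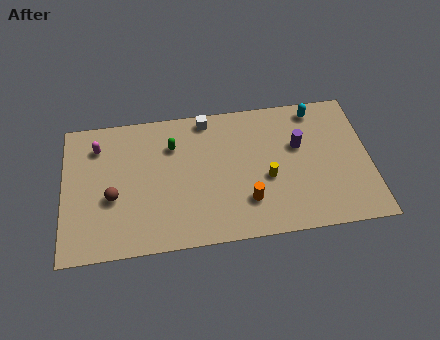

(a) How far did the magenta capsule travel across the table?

2.8

From (4.1, 5.6) to (2.0, 7.4), the magenta capsule covered √(2.1² + 1.8²) ≈ 2.8 units.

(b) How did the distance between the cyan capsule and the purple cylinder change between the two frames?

-2.1

The distance was about 4.7 in the first image and 2.6 in the second, so they moved 2.1 units closer together.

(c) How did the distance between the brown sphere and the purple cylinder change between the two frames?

+3.3

Before: roughly 7.6 units apart; after: 10.9. That's 3.3 units further apart.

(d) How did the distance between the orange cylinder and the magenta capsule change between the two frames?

-0.5

Before: roughly 10.2 units apart; after: 9.7. That's 0.5 units closer together.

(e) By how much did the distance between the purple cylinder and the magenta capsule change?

+4.2

They were about 7.4 units apart before and 11.6 after — 4.2 units further apart.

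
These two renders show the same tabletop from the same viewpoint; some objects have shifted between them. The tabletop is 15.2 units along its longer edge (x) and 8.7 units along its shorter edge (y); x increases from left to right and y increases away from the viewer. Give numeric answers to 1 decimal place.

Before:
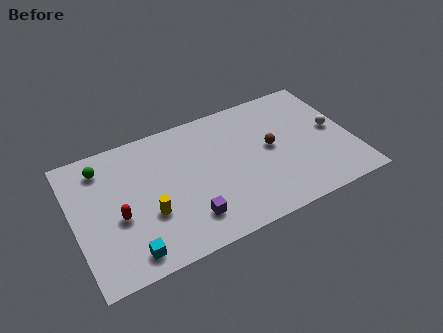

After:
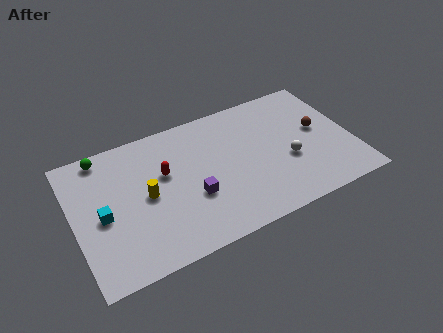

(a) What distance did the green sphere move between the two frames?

0.7

The green sphere was near (1.8, 7.1) before and (1.9, 7.8) after, so it travelled √(0.1² + 0.7²) ≈ 0.7 units.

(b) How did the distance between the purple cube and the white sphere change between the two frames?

-3.5

The distance was about 8.8 in the first image and 5.3 in the second, so they moved 3.5 units closer together.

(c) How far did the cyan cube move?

3.0

The cyan cube moved from about (2.6, 1.2) to (1.5, 4.0), a distance of √(1.1² + 2.8²) ≈ 3.0.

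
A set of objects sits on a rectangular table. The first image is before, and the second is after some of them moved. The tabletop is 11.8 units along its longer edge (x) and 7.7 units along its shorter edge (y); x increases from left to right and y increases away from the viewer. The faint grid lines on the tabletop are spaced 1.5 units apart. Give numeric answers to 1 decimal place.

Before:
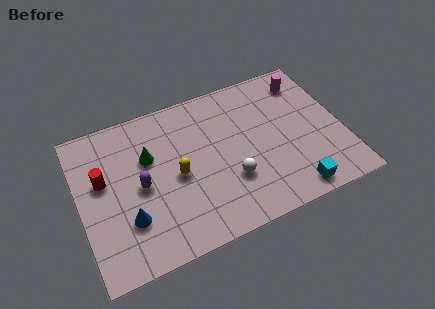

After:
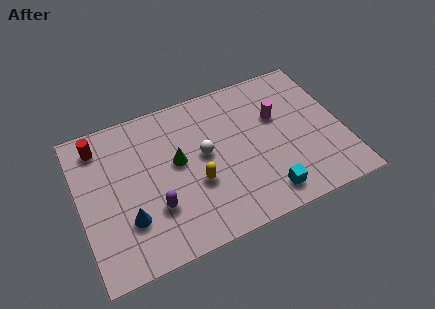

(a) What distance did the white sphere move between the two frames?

2.0

From (6.6, 2.5) to (5.6, 4.2), the white sphere covered √(1.0² + 1.7²) ≈ 2.0 units.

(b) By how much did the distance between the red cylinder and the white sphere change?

-0.9

They were about 5.9 units apart before and 5.0 after — 0.9 units closer together.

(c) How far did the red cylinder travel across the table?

1.8

The red cylinder moved from about (1.1, 4.6) to (1.1, 6.4), a distance of √(0.0² + 1.8²) ≈ 1.8.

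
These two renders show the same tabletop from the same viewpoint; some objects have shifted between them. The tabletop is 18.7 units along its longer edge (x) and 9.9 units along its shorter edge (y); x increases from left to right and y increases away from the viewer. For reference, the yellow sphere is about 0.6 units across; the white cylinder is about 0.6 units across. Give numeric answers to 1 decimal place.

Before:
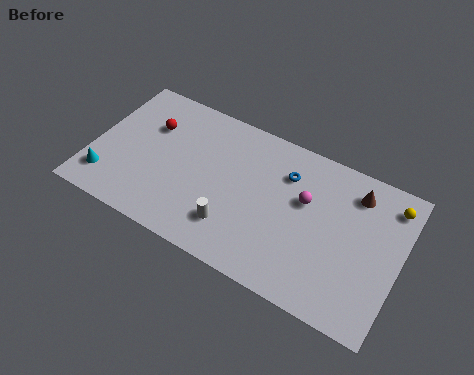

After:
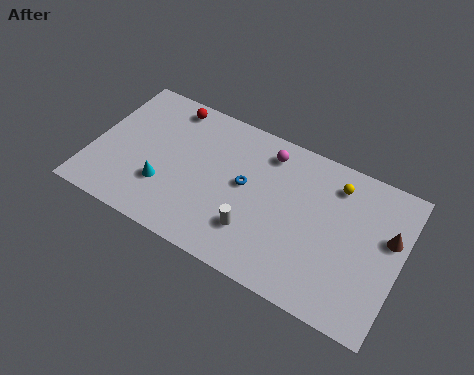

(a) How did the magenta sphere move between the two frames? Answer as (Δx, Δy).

(-2.6, 2.1)

From the two frames, the magenta sphere sits at roughly (12.9, 6.1) before and (10.3, 8.2) after.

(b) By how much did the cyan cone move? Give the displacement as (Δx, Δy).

(3.4, 1.0)

The cyan cone started near (1.2, 2.1) and ended near (4.6, 3.1).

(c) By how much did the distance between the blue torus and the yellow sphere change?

-0.5

They were about 6.3 units apart before and 5.8 after — 0.5 units closer together.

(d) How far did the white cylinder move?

1.2

The white cylinder was near (9.0, 2.4) before and (10.2, 2.7) after, so it travelled √(1.2² + 0.3²) ≈ 1.2 units.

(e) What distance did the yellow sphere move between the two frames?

3.3

The yellow sphere was near (17.8, 8.2) before and (14.5, 8.0) after, so it travelled √(3.3² + 0.2²) ≈ 3.3 units.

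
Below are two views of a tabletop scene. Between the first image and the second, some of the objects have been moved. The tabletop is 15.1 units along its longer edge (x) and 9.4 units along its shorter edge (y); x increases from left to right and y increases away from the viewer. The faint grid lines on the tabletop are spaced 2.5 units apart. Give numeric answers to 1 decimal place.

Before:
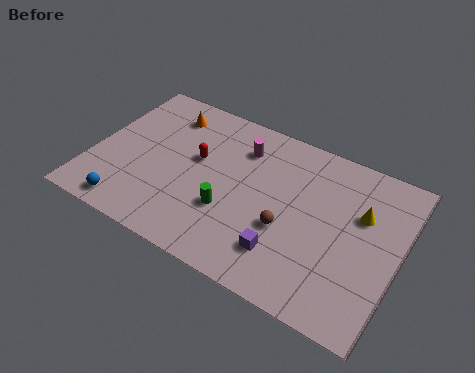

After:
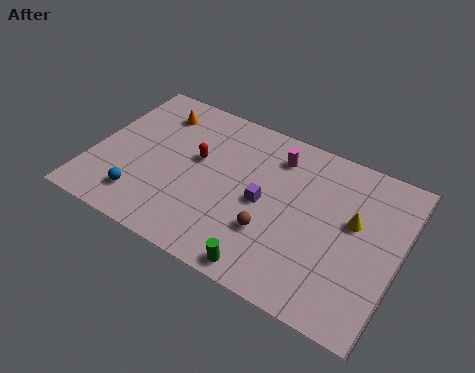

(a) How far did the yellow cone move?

0.7

The yellow cone was near (13.1, 6.1) before and (12.8, 5.5) after, so it travelled √(0.3² + 0.6²) ≈ 0.7 units.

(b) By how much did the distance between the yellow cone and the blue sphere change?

-1.3

The distance was about 11.9 in the first image and 10.6 in the second, so they moved 1.3 units closer together.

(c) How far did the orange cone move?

0.5

The orange cone moved from about (3.1, 7.6) to (2.6, 7.5), a distance of √(0.5² + 0.1²) ≈ 0.5.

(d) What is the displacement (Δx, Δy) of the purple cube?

(-1.4, 2.3)

From the two frames, the purple cube sits at roughly (9.9, 2.2) before and (8.5, 4.5) after.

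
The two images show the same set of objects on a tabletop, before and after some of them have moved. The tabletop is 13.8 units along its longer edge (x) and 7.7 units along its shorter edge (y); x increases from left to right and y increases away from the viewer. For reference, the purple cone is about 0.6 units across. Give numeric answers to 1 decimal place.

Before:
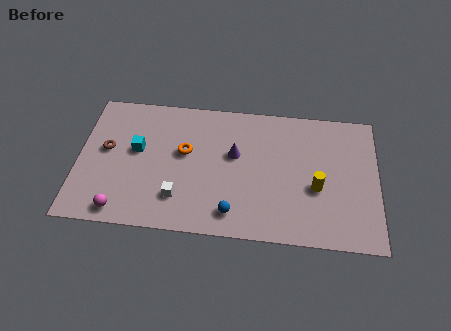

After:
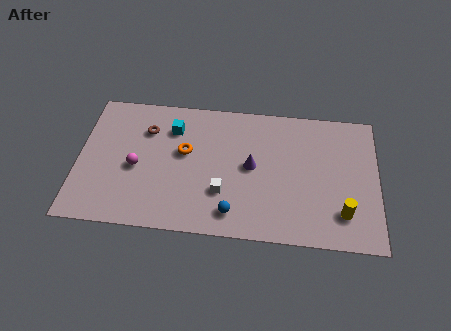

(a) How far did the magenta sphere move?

2.6

From (2.1, 0.9) to (2.7, 3.4), the magenta sphere covered √(0.6² + 2.5²) ≈ 2.6 units.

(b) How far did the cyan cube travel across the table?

2.1

The cyan cube moved from about (2.7, 4.4) to (4.3, 5.8), a distance of √(1.6² + 1.4²) ≈ 2.1.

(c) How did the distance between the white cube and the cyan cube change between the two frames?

+1.0

Before: roughly 3.2 units apart; after: 4.2. That's 1.0 units further apart.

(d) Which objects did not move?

the orange torus and the blue sphere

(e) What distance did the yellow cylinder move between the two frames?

1.8

From (11.0, 3.1) to (12.2, 1.8), the yellow cylinder covered √(1.2² + 1.3²) ≈ 1.8 units.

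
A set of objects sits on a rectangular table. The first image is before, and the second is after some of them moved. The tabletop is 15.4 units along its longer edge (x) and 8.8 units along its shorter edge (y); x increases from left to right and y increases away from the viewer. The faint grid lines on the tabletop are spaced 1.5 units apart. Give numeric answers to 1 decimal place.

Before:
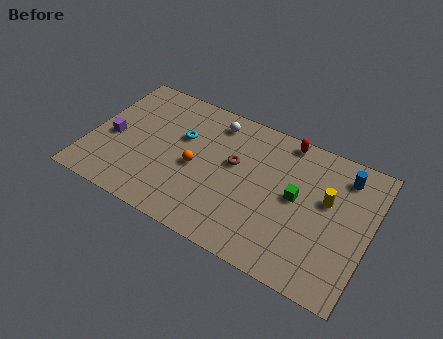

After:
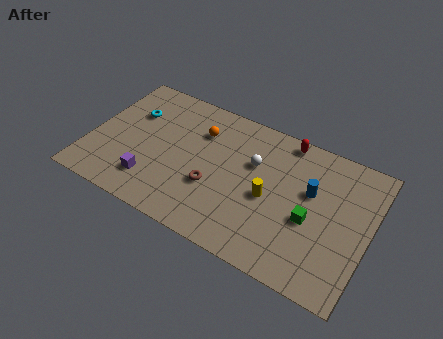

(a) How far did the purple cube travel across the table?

3.1

From (1.2, 3.9) to (3.7, 2.0), the purple cube covered √(2.5² + 1.9²) ≈ 3.1 units.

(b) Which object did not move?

the red capsule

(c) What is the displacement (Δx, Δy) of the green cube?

(0.9, -1.0)

From the two frames, the green cube sits at roughly (11.4, 4.7) before and (12.3, 3.7) after.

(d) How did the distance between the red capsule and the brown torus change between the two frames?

+2.1

Before: roughly 3.8 units apart; after: 5.9. That's 2.1 units further apart.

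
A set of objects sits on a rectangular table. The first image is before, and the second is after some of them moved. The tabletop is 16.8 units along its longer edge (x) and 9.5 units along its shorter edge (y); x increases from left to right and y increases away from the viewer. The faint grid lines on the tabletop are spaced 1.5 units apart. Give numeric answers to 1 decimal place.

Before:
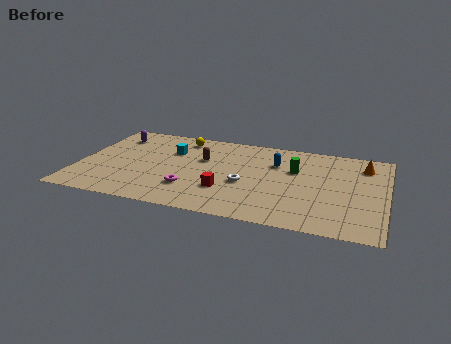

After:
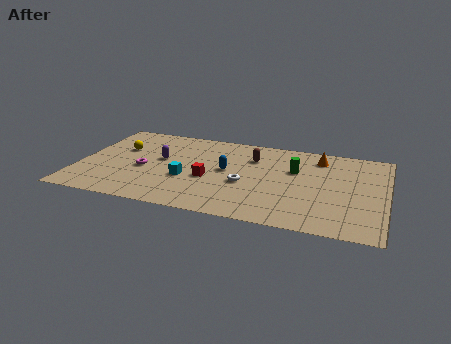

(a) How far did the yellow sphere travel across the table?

3.8

The yellow sphere was near (5.3, 8.1) before and (2.1, 6.1) after, so it travelled √(3.2² + 2.0²) ≈ 3.8 units.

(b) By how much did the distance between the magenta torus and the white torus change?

+2.4

The distance was about 3.2 in the first image and 5.6 in the second, so they moved 2.4 units further apart.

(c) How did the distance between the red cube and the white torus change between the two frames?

+0.6

The distance was about 1.4 in the first image and 2.0 in the second, so they moved 0.6 units further apart.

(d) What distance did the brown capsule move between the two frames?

2.8

The brown capsule moved from about (6.7, 6.0) to (9.4, 6.9), a distance of √(2.7² + 0.9²) ≈ 2.8.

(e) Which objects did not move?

the green cylinder and the white torus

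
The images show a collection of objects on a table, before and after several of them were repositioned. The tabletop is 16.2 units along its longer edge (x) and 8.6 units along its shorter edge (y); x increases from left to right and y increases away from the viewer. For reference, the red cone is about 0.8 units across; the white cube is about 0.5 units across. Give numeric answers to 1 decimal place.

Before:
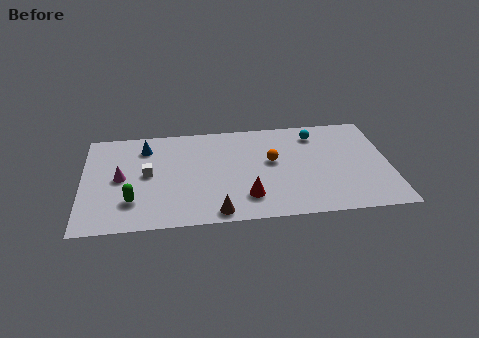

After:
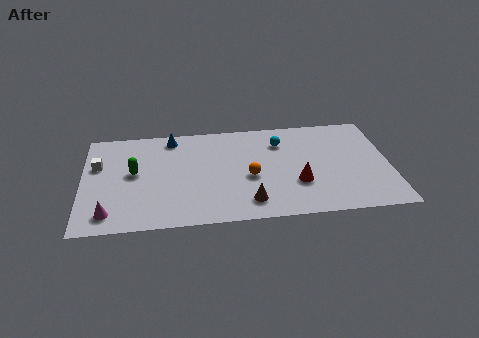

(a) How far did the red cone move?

2.8

From (8.6, 2.0) to (11.3, 2.9), the red cone covered √(2.7² + 0.9²) ≈ 2.8 units.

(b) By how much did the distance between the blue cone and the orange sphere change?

-1.4

They were about 7.0 units apart before and 5.6 after — 1.4 units closer together.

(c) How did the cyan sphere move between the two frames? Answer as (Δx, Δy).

(-1.9, -0.5)

The cyan sphere started near (12.4, 7.0) and ended near (10.5, 6.5).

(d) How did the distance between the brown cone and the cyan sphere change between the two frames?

-2.9

The distance was about 8.1 in the first image and 5.2 in the second, so they moved 2.9 units closer together.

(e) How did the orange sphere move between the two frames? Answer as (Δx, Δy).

(-1.2, -1.2)

From the two frames, the orange sphere sits at roughly (10.0, 4.9) before and (8.8, 3.7) after.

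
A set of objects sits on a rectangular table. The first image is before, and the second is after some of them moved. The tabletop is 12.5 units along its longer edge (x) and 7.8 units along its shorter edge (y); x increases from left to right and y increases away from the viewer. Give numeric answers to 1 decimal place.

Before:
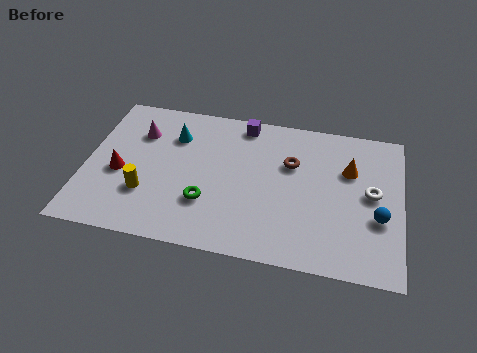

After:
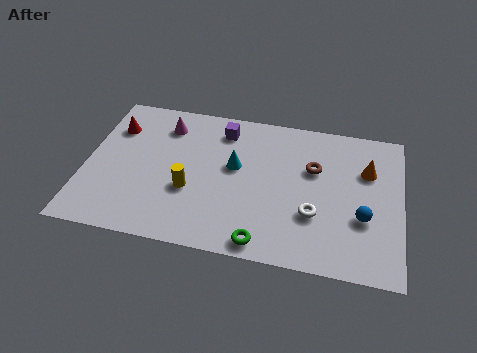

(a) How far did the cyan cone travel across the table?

2.8

From (3.4, 5.7) to (5.9, 4.5), the cyan cone covered √(2.5² + 1.2²) ≈ 2.8 units.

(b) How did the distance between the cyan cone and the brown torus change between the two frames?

-1.6

They were about 4.7 units apart before and 3.1 after — 1.6 units closer together.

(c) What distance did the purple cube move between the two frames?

0.9

The purple cube was near (6.1, 6.9) before and (5.3, 6.4) after, so it travelled √(0.8² + 0.5²) ≈ 0.9 units.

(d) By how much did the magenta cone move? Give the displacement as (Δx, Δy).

(1.0, 0.6)

The magenta cone started near (2.0, 5.6) and ended near (3.0, 6.2).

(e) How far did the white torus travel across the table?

2.7

The white torus moved from about (11.3, 4.1) to (9.1, 2.6), a distance of √(2.2² + 1.5²) ≈ 2.7.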